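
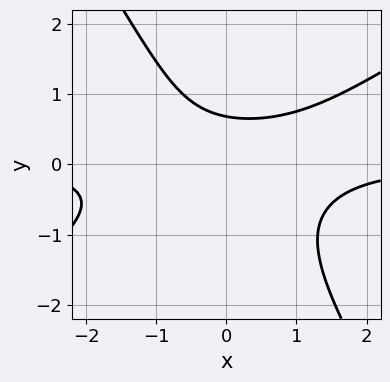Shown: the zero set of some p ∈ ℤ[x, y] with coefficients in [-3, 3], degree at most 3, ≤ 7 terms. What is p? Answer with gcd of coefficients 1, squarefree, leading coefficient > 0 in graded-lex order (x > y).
(a) The degree is 3 — the shape is more complex than any degree-2 curve.
(b) Checking where it meets the axes: no x-intercept at any integer in the box.
(c) Together with the visible shape, these determine p as stated.

x^2*y - x*y^2 - y^3 - y + 1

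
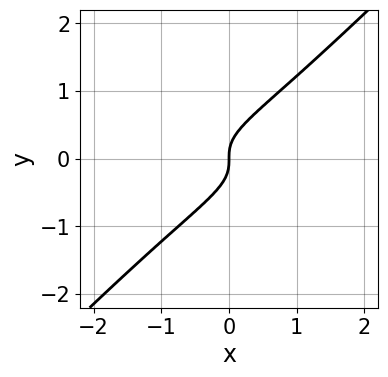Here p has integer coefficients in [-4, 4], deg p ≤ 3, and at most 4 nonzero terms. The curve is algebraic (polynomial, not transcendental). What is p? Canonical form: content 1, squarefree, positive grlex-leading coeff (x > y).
First, degree: a generic line meets the curve in up to 3 points, so deg p = 3.
Next, checking where it meets the axes: one x-axis crossing is at x = 0; one y-axis crossing is at y = 0.
Finally, together with the visible shape, these determine p as stated.

3*x*y^2 - 3*y^3 + x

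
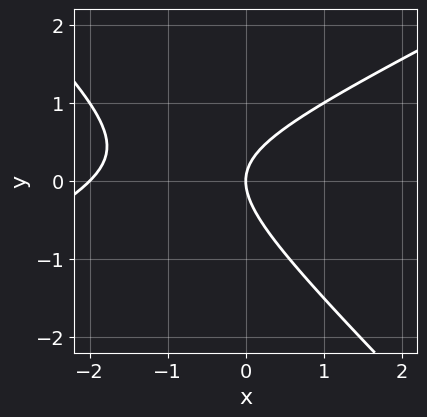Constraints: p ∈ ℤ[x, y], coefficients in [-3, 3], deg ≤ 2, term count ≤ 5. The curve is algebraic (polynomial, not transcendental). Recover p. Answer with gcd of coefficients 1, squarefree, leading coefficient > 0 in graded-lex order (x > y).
x^2 - x*y - 2*y^2 + 2*x

First, the degree is 2 — the shape is more complex than any degree-1 curve.
Next, against the integer gridlines: among the integer gridlines, it crosses the x-axis at x ∈ {-2, 0}; one y-axis crossing is at y = 0.
Finally, fitting integer coefficients to these (and the overall shape) gives p.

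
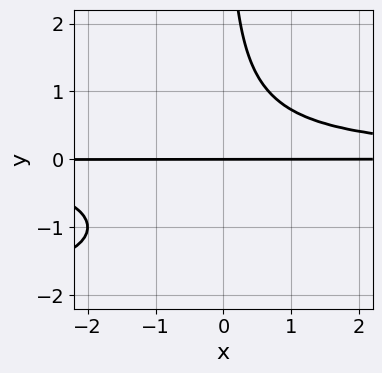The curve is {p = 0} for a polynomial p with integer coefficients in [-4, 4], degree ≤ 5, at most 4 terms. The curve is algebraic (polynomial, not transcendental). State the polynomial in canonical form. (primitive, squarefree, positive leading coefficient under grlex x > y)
x*y^3 + 2*x*y^2 - 2*y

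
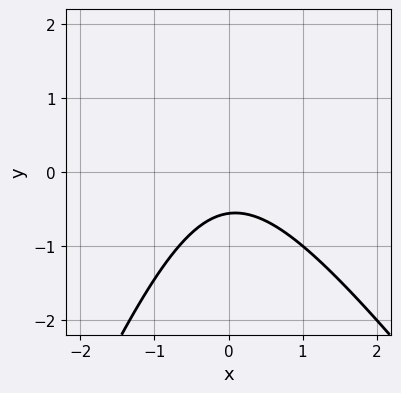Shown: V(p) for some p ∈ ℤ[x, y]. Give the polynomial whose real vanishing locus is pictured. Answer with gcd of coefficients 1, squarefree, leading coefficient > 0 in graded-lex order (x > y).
3*x^2 + x*y - y^2 + 3*y + 2

(a) The degree is 2 — a generic line meets the curve in up to 2 points.
(b) Observable constraints: no x-intercept at any integer in the box.
(c) Assembling these constraints gives the stated polynomial.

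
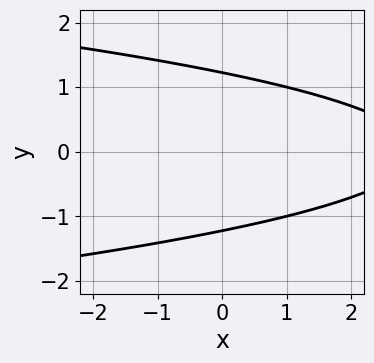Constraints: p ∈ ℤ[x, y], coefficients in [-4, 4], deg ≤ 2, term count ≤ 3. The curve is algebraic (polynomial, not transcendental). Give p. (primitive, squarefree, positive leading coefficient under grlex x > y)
First, the degree is 2 — no degree-1 curve has this shape.
Next, symmetries: it's symmetric under y → −y, forcing even powers of y.
Next, from the visible intercepts: no x-intercept at any integer in the box.
Finally, fitting integer coefficients to these (and the overall shape) gives p.

2*y^2 + x - 3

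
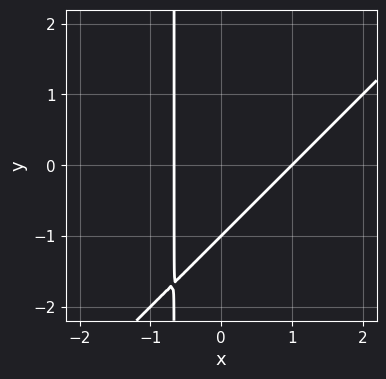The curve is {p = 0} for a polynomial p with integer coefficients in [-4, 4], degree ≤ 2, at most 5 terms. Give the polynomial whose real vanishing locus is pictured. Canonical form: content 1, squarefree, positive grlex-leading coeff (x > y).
3*x^2 - 3*x*y - x - 2*y - 2

First, deg p = 2. The shape is more complex than any degree-1 curve.
Then, reading off the gridlines: it crosses the y-axis at the gridline y = -1; it crosses the x-axis at the gridline x = 1.
Finally, assembling these constraints gives the stated polynomial.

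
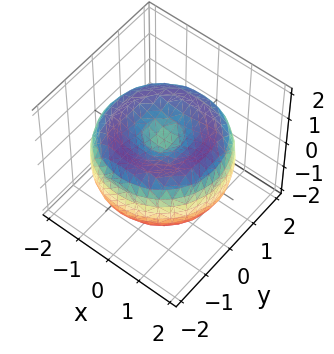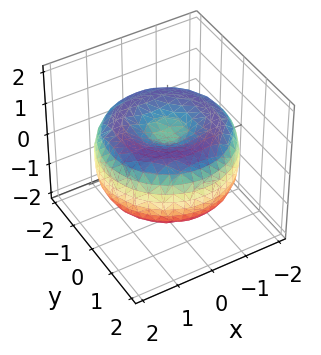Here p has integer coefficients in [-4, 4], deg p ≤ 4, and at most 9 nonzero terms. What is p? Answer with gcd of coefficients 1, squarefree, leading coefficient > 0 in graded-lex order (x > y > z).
First, deg p = 4. The shape is more complex than any degree-3 surface.
Next, by symmetry, the surface is invariant under rotation about z: p = q(x² + y², z).
Next, from the axis intercepts and sections: a circular section at z = -1 has radius exactly 1.
Finally, the integer polynomial consistent with all of this is the stated p.

x^4 + 2*x^2*y^2 + y^4 - 3*x^2 - 3*y^2 + 3*z^2 - 1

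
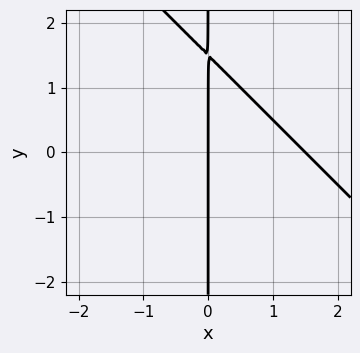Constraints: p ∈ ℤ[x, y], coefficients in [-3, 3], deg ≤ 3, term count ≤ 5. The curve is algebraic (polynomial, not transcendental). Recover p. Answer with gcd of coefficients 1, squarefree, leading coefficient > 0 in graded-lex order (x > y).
(a) deg p = 2.
(b) From the visible intercepts: it meets the x-axis at x = 0 (among the integer gridlines); the visible y-axis segment lies entirely on the curve.
(c) The integer polynomial consistent with all of this is the stated p.

2*x^2 + 2*x*y - 3*x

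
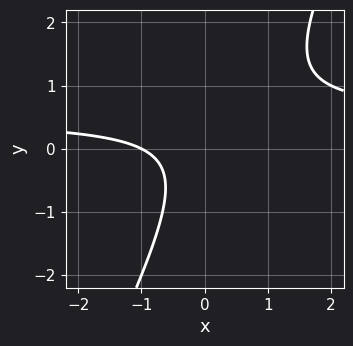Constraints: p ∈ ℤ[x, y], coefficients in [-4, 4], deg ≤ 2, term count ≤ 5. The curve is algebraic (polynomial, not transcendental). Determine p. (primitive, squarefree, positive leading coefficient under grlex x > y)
2*x*y - y^2 - x - 1

1. Degree: a generic line meets the curve in up to 2 points, so deg p = 2.
2. Against the integer gridlines: it meets the x-axis at x = -1 (among the integer gridlines); the curve avoids every integer y-axis point in the box.
3. These observations pin down the coefficients.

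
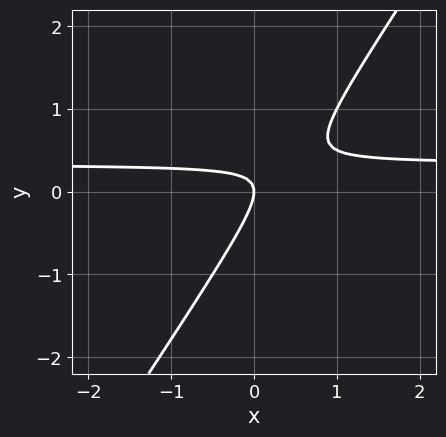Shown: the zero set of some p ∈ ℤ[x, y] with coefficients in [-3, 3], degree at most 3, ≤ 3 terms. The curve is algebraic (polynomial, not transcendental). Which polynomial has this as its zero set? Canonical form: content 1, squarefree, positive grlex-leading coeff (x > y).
1. Degree: no degree-1 curve has this shape, so deg p = 2.
2. Against the integer gridlines: it meets the x-axis at x = 0 (among the integer gridlines); one y-axis crossing is at y = 0.
3. Solving for integer coefficients yields p as stated.

3*x*y - 2*y^2 - x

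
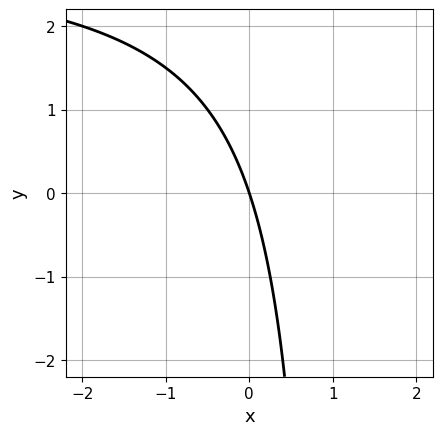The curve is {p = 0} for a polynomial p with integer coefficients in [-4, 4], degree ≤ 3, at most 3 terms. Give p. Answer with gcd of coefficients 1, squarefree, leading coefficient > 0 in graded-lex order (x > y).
x*y - 3*x - y

1. Degree: a generic line meets the curve in up to 2 points, so deg p = 2.
2. Observable constraints: one x-axis crossing is at x = 0; one y-axis crossing is at y = 0.
3. Putting this together gives p.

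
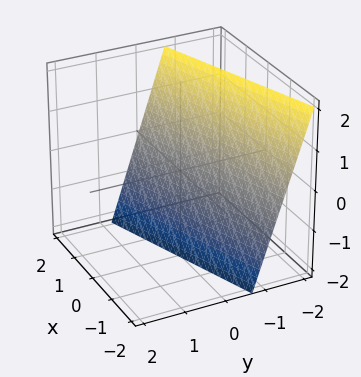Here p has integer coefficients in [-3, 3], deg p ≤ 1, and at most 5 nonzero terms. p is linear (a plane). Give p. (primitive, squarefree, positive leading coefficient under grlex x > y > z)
x - 3*y - z - 2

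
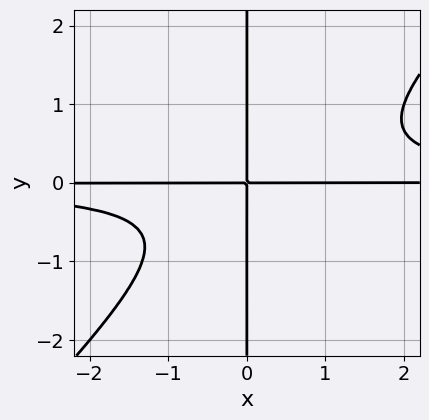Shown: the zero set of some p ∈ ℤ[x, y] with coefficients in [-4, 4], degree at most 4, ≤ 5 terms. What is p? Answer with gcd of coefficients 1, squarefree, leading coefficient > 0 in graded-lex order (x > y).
3*x^2*y^2 - 3*x*y^3 - x*y^2 - 2*x*y

(a) The degree is 4 — the shape is more complex than any degree-3 curve.
(b) Checking where it meets the axes: every point of the y-axis in the box is on the curve; the visible x-axis segment lies entirely on the curve.
(c) Assembling these constraints gives the stated polynomial.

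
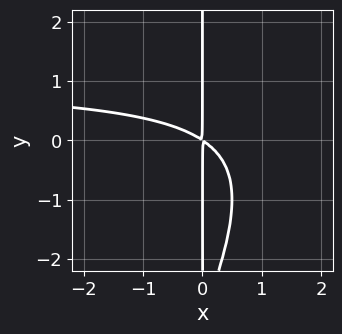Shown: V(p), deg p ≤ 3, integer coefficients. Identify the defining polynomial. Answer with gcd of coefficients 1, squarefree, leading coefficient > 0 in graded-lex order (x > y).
2*x^2*y - x*y^2 - 2*x^2 - 3*x*y

Degree: no degree-2 curve has this shape, so deg p = 3.
Checking where it meets the axes: every point of the y-axis in the box is on the curve.
The integer polynomial consistent with all of this is the stated p.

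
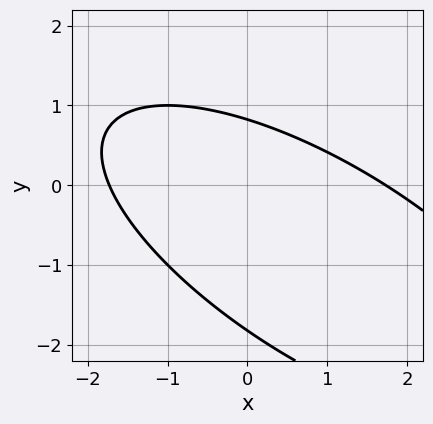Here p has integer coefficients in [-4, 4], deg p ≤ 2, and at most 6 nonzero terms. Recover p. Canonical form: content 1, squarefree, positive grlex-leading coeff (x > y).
x^2 + 2*x*y + 2*y^2 + 2*y - 3

First, the degree is 2 — a generic line meets the curve in up to 2 points.
Finally, solving for integer coefficients yields p as stated.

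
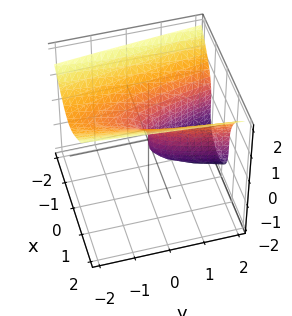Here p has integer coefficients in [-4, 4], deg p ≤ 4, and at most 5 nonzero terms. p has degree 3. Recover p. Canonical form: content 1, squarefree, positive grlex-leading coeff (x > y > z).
z^3 - 3*x^2 + y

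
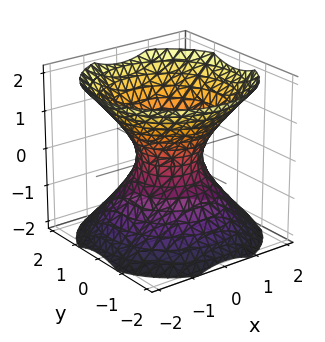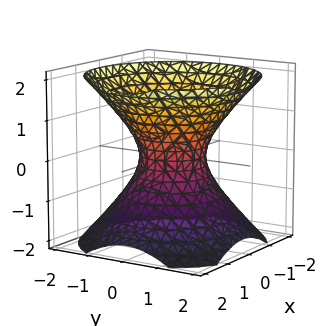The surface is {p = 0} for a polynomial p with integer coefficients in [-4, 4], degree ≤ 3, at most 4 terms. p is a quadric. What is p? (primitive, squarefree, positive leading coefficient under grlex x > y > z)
1. The degree is 2 — one connected sheet with a waist; a quadric.
2. Symmetries: mirror symmetry z ↦ −z ⇒ only even powers of z; every cross-section ⟂ z is a circle, so x, y appear only via x² + y².
3. From the axis intercepts and sections: no z-intercept at any integer in the box; a circular section at z = 0 has radius between 0 and 1.
4. Assembling these constraints gives the stated polynomial.

3*x^2 + 3*y^2 - 3*z^2 - 2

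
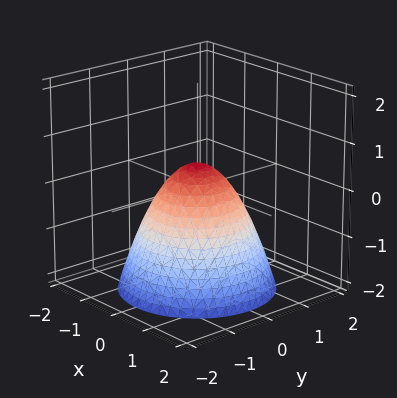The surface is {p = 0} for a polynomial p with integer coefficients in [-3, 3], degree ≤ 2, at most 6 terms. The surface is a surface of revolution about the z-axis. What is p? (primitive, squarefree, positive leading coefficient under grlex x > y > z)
First, deg p = 2. A generic line meets the surface in up to 2 points.
Next, symmetries: rotational symmetry about the z-axis ⇒ p depends on x, y only through x² + y².
Next, observable constraints: a circular section at z = 0 has radius between 0 and 1.
Finally, matching integer coefficients to the picture gives p.

2*x^2 + 2*y^2 + 2*z - 1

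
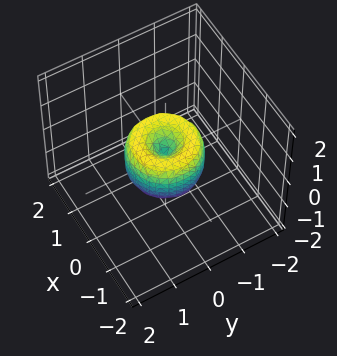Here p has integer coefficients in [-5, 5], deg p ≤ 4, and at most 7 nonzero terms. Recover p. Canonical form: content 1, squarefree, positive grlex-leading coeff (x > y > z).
2*x^4 + 4*x^2*y^2 + 2*y^4 - 2*x^2 - 2*y^2 + z^2

1. Degree: no degree-3 surface has this shape, so deg p = 4.
2. Symmetry: the surface is invariant under rotation about z: p = q(x² + y², z).
3. From the visible intercepts: the x-axis gridline crossings are at x ∈ {-1, 0, 1}; among the integer gridlines, it crosses the y-axis at y ∈ {-1, 0, 1}; a circular section at z = 0 has radius exactly 1.
4. The integer polynomial consistent with all of this is the stated p.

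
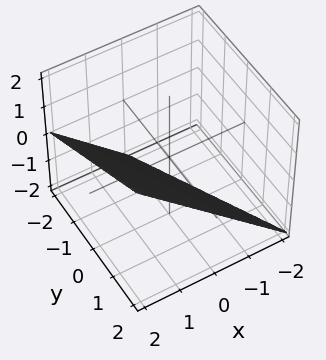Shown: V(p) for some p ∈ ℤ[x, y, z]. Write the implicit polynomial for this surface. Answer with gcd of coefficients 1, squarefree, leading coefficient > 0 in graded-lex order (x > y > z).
2*x + y - 2*z - 2

First, deg p = 1. Every cross-section is a straight line — this is a plane.
Next, observable constraints: it crosses the x-axis at the gridline x = 1; one y-axis crossing is at y = 2; it crosses the z-axis at the gridline z = -1.
Finally, putting this together gives p.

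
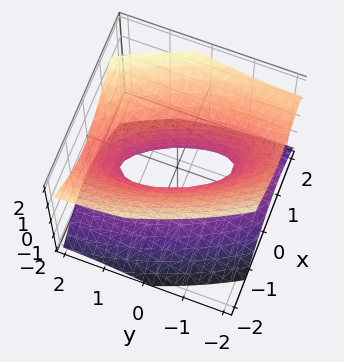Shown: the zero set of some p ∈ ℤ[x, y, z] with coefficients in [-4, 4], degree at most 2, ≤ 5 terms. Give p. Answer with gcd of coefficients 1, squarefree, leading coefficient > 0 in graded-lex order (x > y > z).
3*x^2 + 2*x*y + y^2 - 3*z^2 - 1

First, deg p = 2.
Next, reading off the gridlines: among the integer gridlines, it crosses the y-axis at y ∈ {-1, 1}; it misses every integer gridline on the z-axis.
Finally, together with the visible shape, these determine p as stated.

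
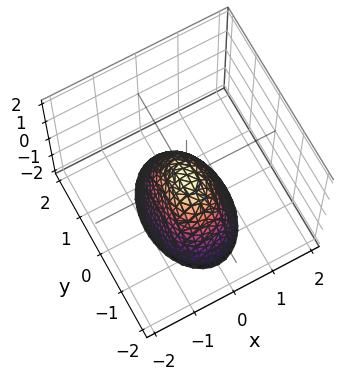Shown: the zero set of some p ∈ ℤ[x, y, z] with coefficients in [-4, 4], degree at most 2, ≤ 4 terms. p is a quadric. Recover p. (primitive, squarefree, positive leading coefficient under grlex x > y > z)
(a) Degree: a single bowl opening along one axis; a quadric, so deg p = 2.
(b) Symmetries: mirror symmetry y ↦ −y ⇒ only even powers of y; it's symmetric under x → −x, forcing even powers of x.
(c) Reading off the gridlines: it crosses the x-axis at the gridline x = 0; it meets the z-axis at z = 0 (among the integer gridlines); it crosses the y-axis at the gridline y = 0.
(d) Fitting integer coefficients to these (and the overall shape) gives p.

2*x^2 + y^2 + z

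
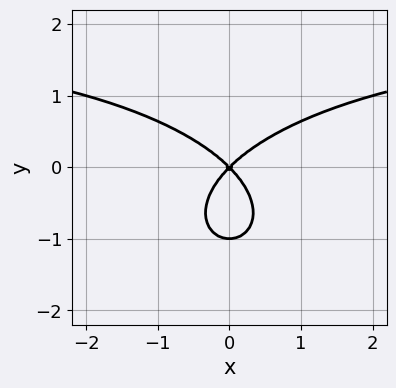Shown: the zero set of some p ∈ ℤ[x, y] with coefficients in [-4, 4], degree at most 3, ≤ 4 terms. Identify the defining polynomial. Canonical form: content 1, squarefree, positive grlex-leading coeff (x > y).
x^2*y + 2*y^3 - 2*x^2 + 2*y^2

Degree: no degree-2 curve has this shape, so deg p = 3.
Symmetries: it's symmetric under x → −x, forcing even powers of x.
Reading off the gridlines: the y-axis gridline crossings are at y ∈ {-1, 0}; it crosses the x-axis at the gridline x = 0.
Putting this together gives p.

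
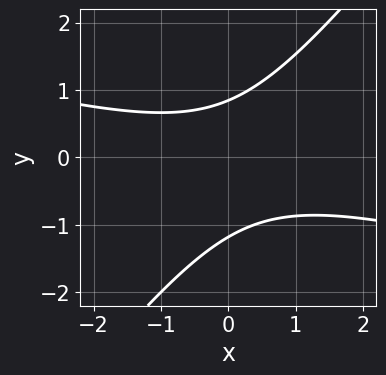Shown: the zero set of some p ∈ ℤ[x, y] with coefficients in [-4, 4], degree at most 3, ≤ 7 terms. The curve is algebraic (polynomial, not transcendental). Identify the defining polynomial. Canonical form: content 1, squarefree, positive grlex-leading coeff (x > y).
x^2 + 3*x*y - 3*y^2 - y + 3

First, the degree is 2 — the shape is more complex than any degree-1 curve.
Then, from the visible intercepts: no x-intercept at any integer in the box.
Finally, the integer polynomial consistent with all of this is the stated p.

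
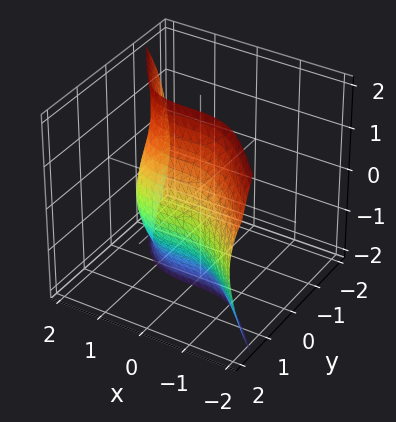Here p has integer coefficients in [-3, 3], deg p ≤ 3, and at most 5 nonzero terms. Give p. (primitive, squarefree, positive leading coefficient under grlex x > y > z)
2*x^3 + 2*y^3 + 2*y*z^2 - 3

Degree: the shape is more complex than any degree-2 surface, so deg p = 3.
Against the integer gridlines: no z-intercept at any integer in the box.
Putting this together gives p.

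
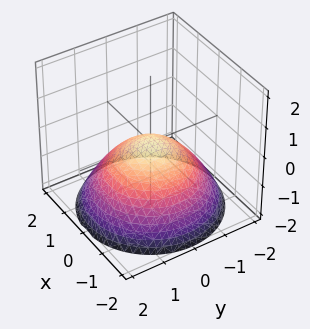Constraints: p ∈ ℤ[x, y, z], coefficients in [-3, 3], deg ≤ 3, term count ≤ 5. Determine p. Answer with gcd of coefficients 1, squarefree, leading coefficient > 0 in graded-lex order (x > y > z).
1. The degree is 2 — a single bowl opening along one axis; a quadric.
2. Symmetries: the surface is invariant under rotation about z: p = q(x² + y², z).
3. Against the integer gridlines: a circular section at z = -1 has radius between 1 and 2; it crosses the x-axis at the gridline x = 0; it crosses the y-axis at the gridline y = 0; it meets the z-axis at z = 0 (among the integer gridlines).
4. Solving for integer coefficients yields p as stated.

x^2 + y^2 + 2*z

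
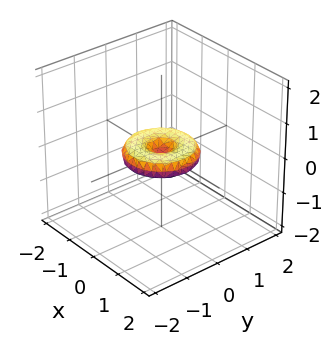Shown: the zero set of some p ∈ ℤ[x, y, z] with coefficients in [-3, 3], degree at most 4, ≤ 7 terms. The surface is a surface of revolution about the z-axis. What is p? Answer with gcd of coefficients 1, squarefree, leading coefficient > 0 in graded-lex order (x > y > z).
First, degree: a generic line meets the surface in up to 4 points, so deg p = 4.
Then, by symmetry, every cross-section ⟂ z is a circle, so x, y appear only via x² + y².
Then, checking where it meets the axes: among the integer gridlines, it crosses the y-axis at y ∈ {-1, 0, 1}; among the integer gridlines, it crosses the x-axis at x ∈ {-1, 0, 1}.
Finally, the integer polynomial consistent with all of this is the stated p.

x^4 + 2*x^2*y^2 + y^4 - x^2 - y^2 + 3*z^2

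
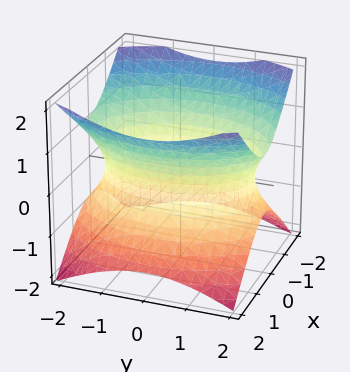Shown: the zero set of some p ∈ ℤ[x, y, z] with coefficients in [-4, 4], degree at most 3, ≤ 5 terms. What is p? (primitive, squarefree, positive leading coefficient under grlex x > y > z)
Degree: an hourglass — one-sheet hyperboloid; a quadric, so deg p = 2.
Symmetries: mirror symmetry z ↦ −z ⇒ only even powers of z; mirror symmetry y ↦ −y ⇒ only even powers of y; it's symmetric under x → −x, forcing even powers of x.
Against the integer gridlines: no z-intercept at any integer in the box.
Fitting integer coefficients to these (and the overall shape) gives p.

2*x^2 + y^2 - 2*z^2 - 3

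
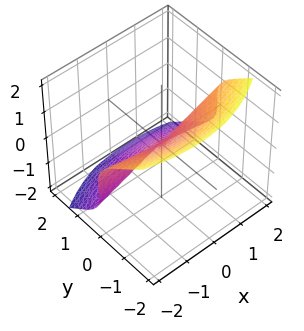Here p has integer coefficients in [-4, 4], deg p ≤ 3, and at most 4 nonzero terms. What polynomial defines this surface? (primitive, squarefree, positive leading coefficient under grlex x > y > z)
First, degree: a generic line meets the surface in up to 3 points, so deg p = 3.
Next, against the integer gridlines: it crosses the y-axis at the gridline y = 0; every point of the x-axis in the box is on the surface; one z-axis crossing is at z = 0.
Finally, these observations pin down the coefficients.

2*x^2*y - x*z^2 + 3*y^3 + 3*z^3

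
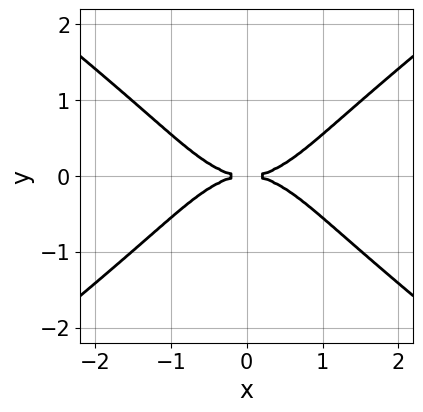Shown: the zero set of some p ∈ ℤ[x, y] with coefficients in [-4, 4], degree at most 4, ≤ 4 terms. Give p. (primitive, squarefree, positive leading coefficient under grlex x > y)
First, degree: a generic line meets the curve in up to 4 points, so deg p = 4.
Next, symmetries: mirror symmetry x ↦ −x ⇒ only even powers of x; the y ↦ −y reflection is a symmetry, so y appears only in even powers.
Then, checking where it meets the axes: it crosses the x-axis at the gridline x = 0; it meets the y-axis at y = 0 (among the integer gridlines).
Finally, the integer polynomial consistent with all of this is the stated p.

x^4 - x^2*y^2 - y^4 - 2*y^2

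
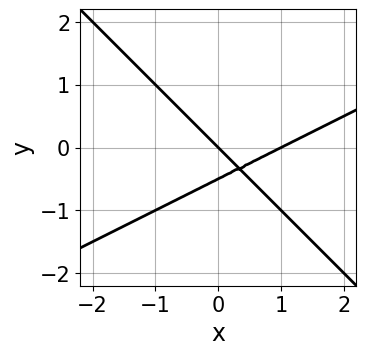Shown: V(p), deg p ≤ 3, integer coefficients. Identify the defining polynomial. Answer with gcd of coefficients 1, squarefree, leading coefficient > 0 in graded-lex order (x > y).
x^2 - x*y - 2*y^2 - x - y

First, degree: the shape is more complex than any degree-1 curve, so deg p = 2.
Next, reading off the gridlines: it meets the y-axis at y = 0 (among the integer gridlines); among the integer gridlines, it crosses the x-axis at x ∈ {0, 1}.
Finally, together with the visible shape, these determine p as stated.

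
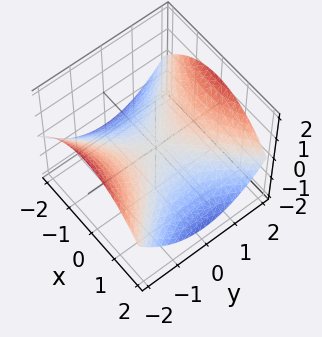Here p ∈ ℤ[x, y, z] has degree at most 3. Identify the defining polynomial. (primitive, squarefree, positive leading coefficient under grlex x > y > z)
The degree is 2 — a hyperbolic paraboloid; a quadric.
Symmetries: mirror symmetry y ↦ −y ⇒ only even powers of y; it's symmetric under x → −x, forcing even powers of x.
Against the integer gridlines: it meets the y-axis at y = 0 (among the integer gridlines); one x-axis crossing is at x = 0; it crosses the z-axis at the gridline z = 0.
Matching integer coefficients to the picture gives p.

x^2 - y^2 + 3*z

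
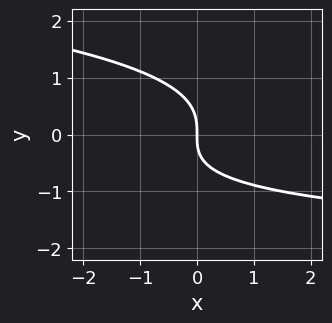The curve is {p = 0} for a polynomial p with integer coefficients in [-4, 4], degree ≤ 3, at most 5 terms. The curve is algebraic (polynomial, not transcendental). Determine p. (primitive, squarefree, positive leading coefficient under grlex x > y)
3*y^3 + x*y + 3*x

First, deg p = 3. No degree-2 curve has this shape.
Next, observable constraints: it crosses the y-axis at the gridline y = 0; one x-axis crossing is at x = 0.
Finally, assembling these constraints gives the stated polynomial.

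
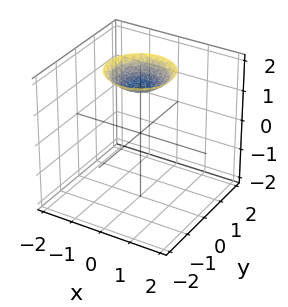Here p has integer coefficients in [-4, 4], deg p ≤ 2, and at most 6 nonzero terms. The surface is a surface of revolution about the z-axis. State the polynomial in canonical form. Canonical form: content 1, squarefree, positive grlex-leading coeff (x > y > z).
First, deg p = 2. A generic line meets the surface in up to 2 points.
Then, symmetries: the surface is invariant under rotation about z: p = q(x² + y², z).
Next, from the axis intercepts and sections: a circular section at z = 2 has radius exactly 1; it misses every integer gridline on the y-axis; the surface avoids every integer x-axis point in the box.
Finally, fitting integer coefficients to these (and the overall shape) gives p.

x^2 + y^2 - 2*z + 3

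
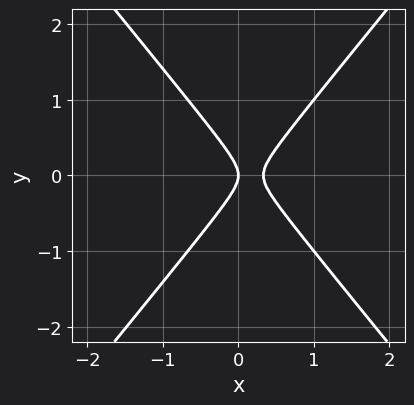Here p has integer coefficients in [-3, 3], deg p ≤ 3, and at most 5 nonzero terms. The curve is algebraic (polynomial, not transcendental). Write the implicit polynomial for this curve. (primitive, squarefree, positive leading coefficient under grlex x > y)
3*x^2 - 2*y^2 - x

deg p = 2. No degree-1 curve has this shape.
Symmetries: it's symmetric under y → −y, forcing even powers of y.
Reading off the gridlines: it crosses the y-axis at the gridline y = 0; it crosses the x-axis at the gridline x = 0.
Together with the visible shape, these determine p as stated.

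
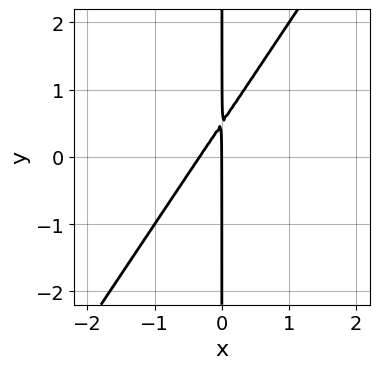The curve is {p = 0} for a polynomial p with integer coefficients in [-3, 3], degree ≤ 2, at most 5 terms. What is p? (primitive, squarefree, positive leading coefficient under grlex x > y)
3*x^2 - 2*x*y + x

deg p = 2. No degree-1 curve has this shape.
Observable constraints: it crosses the x-axis at the gridline x = 0; every point of the y-axis in the box is on the curve.
The integer polynomial consistent with all of this is the stated p.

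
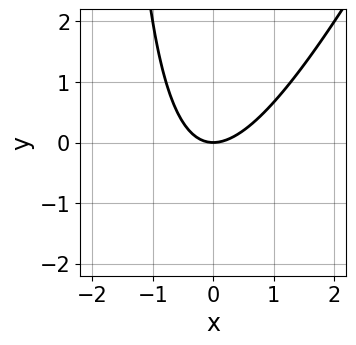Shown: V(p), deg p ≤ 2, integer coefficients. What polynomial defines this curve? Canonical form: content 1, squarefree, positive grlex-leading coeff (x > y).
1. Degree: the shape is more complex than any degree-1 curve, so deg p = 2.
2. From the axis intercepts and sections: one x-axis crossing is at x = 0; it meets the y-axis at y = 0 (among the integer gridlines).
3. These observations pin down the coefficients.

2*x^2 - x*y - 2*y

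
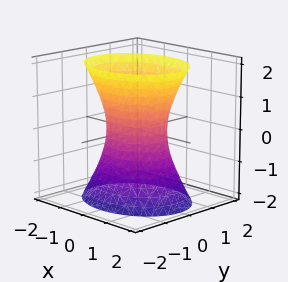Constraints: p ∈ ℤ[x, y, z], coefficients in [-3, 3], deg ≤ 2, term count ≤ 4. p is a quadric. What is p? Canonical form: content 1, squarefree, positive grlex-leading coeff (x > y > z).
The degree is 2 — one connected sheet with a waist; a quadric.
Symmetries: the z ↦ −z reflection is a symmetry, so z appears only in even powers; the y ↦ −y reflection is a symmetry, so y appears only in even powers; mirror symmetry x ↦ −x ⇒ only even powers of x.
From the axis intercepts and sections: among the integer gridlines, it crosses the x-axis at x ∈ {-1, 1}; no z-intercept at any integer in the box.
Fitting integer coefficients to these (and the overall shape) gives p.

2*x^2 + 3*y^2 - z^2 - 2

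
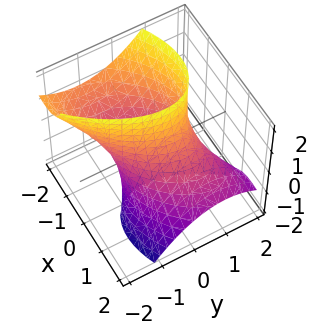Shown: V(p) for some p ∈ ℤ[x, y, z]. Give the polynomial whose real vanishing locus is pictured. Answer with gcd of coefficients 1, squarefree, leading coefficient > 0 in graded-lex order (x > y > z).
The degree is 2 — the shape is more complex than any degree-1 surface.
From the visible intercepts: no z-intercept at any integer in the box; the x-axis gridline crossings are at x ∈ {-1, 1}; the y-axis gridline crossings are at y ∈ {-1, 1}.
Putting this together gives p.

2*x^2 - 2*x*y + 3*x*z + 2*y^2 - 2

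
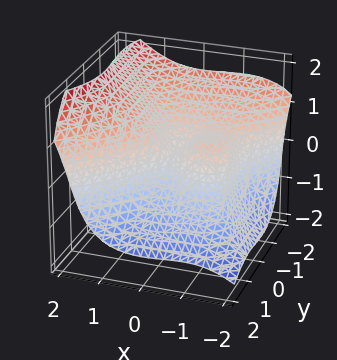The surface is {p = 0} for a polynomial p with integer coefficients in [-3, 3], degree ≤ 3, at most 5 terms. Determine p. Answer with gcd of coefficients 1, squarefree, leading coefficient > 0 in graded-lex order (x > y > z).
(a) deg p = 3. The shape is more complex than any degree-2 surface.
(b) From the visible intercepts: it crosses the z-axis at the gridline z = 0; it crosses the x-axis at the gridline x = 0; it meets the y-axis at y = 0 (among the integer gridlines).
(c) Fitting integer coefficients to these (and the overall shape) gives p.

2*x^3 - 2*y^3 - 2*y^2*z - 2*z^3 + 3*x^2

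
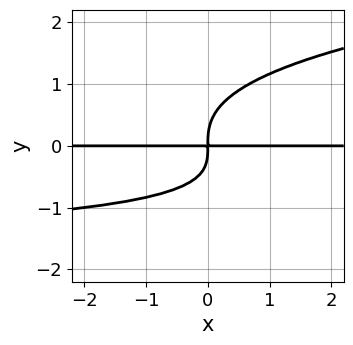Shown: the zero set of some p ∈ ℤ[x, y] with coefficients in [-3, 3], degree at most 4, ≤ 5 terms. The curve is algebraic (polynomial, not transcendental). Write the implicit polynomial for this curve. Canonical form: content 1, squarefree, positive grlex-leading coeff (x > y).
1. deg p = 4. No degree-3 curve has this shape.
2. From the visible intercepts: the visible x-axis segment lies entirely on the curve.
3. Solving for integer coefficients yields p as stated.

2*y^4 - x*y^2 - 2*x*y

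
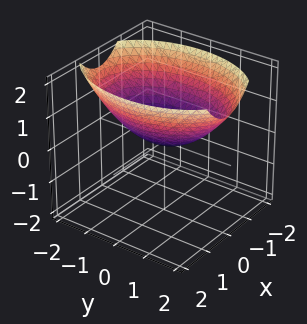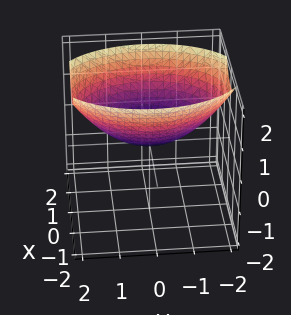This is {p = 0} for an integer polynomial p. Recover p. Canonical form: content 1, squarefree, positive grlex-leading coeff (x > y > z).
(a) deg p = 2. A single bowl opening along one axis; a quadric.
(b) Symmetries: it's symmetric under y → −y, forcing even powers of y; the x ↦ −x reflection is a symmetry, so x appears only in even powers.
(c) From the axis intercepts and sections: one y-axis crossing is at y = 0; it meets the x-axis at x = 0 (among the integer gridlines).
(d) These observations pin down the coefficients.

2*x^2 + y^2 - 3*z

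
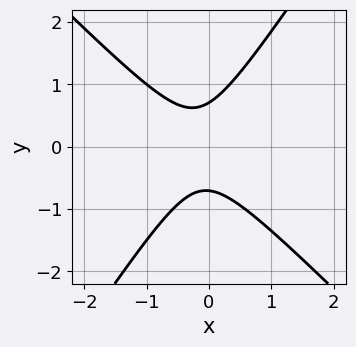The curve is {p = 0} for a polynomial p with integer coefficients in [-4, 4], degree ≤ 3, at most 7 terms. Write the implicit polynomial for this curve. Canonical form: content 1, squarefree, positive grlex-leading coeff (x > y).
3*x^2 + x*y - 2*y^2 + x + 1

1. Degree: the shape is more complex than any degree-1 curve, so deg p = 2.
2. Against the integer gridlines: the curve avoids every integer x-axis point in the box.
3. Matching integer coefficients to the picture gives p.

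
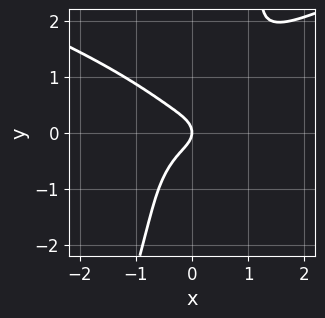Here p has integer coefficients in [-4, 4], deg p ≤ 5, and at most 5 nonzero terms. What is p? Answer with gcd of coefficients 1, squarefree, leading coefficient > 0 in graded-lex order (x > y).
3*x*y^3 - y^4 - 3*x^3 - 2*y^2 - x

1. deg p = 4.
2. Checking where it meets the axes: it meets the y-axis at y = 0 (among the integer gridlines); it crosses the x-axis at the gridline x = 0.
3. Together with the visible shape, these determine p as stated.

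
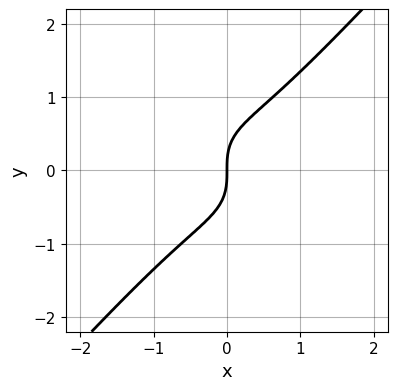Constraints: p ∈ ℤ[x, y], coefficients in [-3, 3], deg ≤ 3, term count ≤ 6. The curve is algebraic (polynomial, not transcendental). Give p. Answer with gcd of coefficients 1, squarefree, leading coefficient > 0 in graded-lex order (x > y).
3*x^3 + x^2*y - 3*y^3 + 3*x

(a) The degree is 3 — a generic line meets the curve in up to 3 points.
(b) Reading off the gridlines: one x-axis crossing is at x = 0; one y-axis crossing is at y = 0.
(c) Matching integer coefficients to the picture gives p.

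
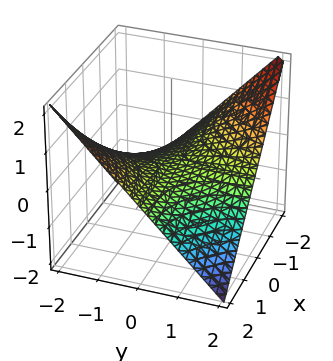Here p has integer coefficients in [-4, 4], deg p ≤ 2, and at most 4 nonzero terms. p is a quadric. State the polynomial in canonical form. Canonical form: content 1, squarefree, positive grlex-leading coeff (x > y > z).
x*y + 2*z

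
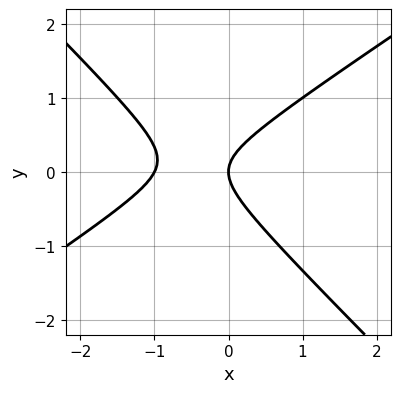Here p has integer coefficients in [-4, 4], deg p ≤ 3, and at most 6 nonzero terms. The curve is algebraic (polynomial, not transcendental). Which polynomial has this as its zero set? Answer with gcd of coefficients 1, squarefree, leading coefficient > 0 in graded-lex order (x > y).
2*x^2 - x*y - 3*y^2 + 2*x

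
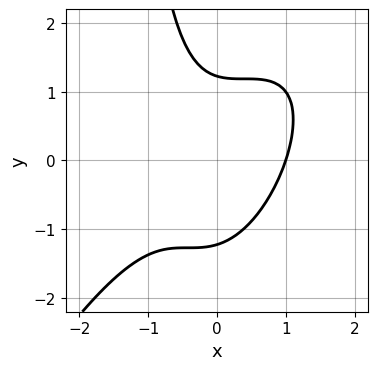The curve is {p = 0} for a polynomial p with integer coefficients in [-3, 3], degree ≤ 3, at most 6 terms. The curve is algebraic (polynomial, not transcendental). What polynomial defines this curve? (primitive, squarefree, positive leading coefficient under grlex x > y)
3*x^3 - 3*x^2*y + x*y^2 + 2*y^2 - 3

(a) The degree is 3 — no degree-2 curve has this shape.
(b) Against the integer gridlines: it meets the x-axis at x = 1 (among the integer gridlines).
(c) Fitting integer coefficients to these (and the overall shape) gives p.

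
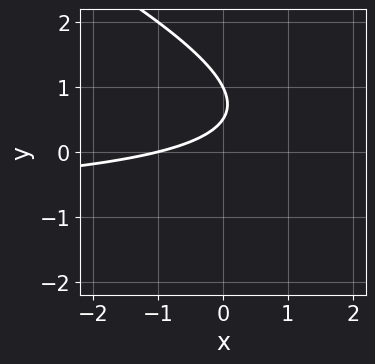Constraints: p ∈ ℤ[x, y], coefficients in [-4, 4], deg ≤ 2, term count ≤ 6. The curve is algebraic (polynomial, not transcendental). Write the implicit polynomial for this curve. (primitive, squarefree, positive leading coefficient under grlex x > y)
Degree: a generic line meets the curve in up to 2 points, so deg p = 2.
From the visible intercepts: it crosses the y-axis at the gridline y = 1; it meets the x-axis at x = -1 (among the integer gridlines).
Matching integer coefficients to the picture gives p.

x*y + 2*y^2 + x - 3*y + 1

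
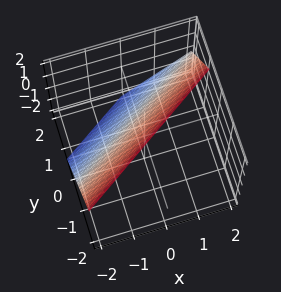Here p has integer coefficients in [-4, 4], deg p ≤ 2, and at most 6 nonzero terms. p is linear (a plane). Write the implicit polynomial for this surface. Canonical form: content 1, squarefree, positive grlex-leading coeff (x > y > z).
(a) deg p = 1. The surface is flat (a plane).
(b) From the visible intercepts: it crosses the x-axis at the gridline x = -1; it meets the z-axis at z = 1 (among the integer gridlines).
(c) The integer polynomial consistent with all of this is the stated p.

2*x - 3*y - 2*z + 2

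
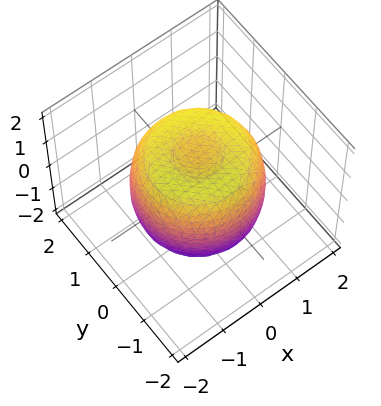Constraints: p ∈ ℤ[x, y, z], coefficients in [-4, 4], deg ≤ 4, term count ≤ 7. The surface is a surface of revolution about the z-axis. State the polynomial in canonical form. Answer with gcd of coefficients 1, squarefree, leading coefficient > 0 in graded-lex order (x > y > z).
2*x^4 + 4*x^2*y^2 + 2*y^4 - 3*x^2 - 3*y^2 + 2*z^2 - 2

First, degree: a generic line meets the surface in up to 4 points, so deg p = 4.
Next, symmetry: the z-axis is an axis of rotation, so x and y enter only as x² + y².
Next, against the integer gridlines: a circular section at z = -1 has radius between 1 and 2; among the integer gridlines, it crosses the z-axis at z ∈ {-1, 1}.
Finally, together with the visible shape, these determine p as stated.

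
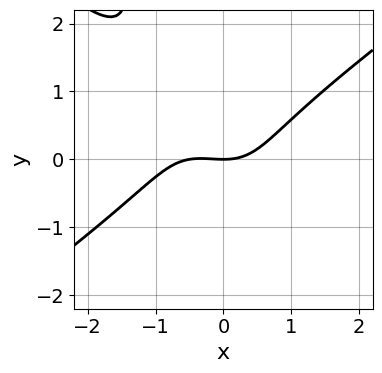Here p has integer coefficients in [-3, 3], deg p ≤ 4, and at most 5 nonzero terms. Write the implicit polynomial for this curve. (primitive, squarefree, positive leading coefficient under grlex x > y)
2*x^3 - 3*x*y^2 - y^3 + x^2 - 3*y

First, degree: a generic line meets the curve in up to 3 points, so deg p = 3.
Then, reading off the gridlines: one x-axis crossing is at x = 0; it crosses the y-axis at the gridline y = 0.
Finally, assembling these constraints gives the stated polynomial.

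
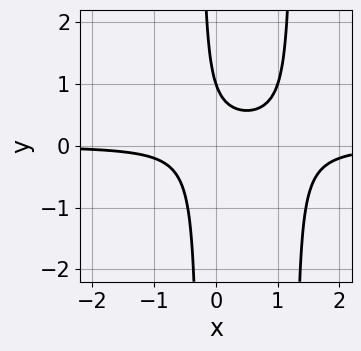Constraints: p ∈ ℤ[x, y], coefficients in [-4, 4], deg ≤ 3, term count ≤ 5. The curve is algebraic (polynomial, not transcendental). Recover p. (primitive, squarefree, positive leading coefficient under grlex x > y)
3*x^2*y - 3*x*y - y + 1

First, the degree is 3 — no degree-2 curve has this shape.
Then, observable constraints: the curve avoids every integer x-axis point in the box; it crosses the y-axis at the gridline y = 1.
Finally, the integer polynomial consistent with all of this is the stated p.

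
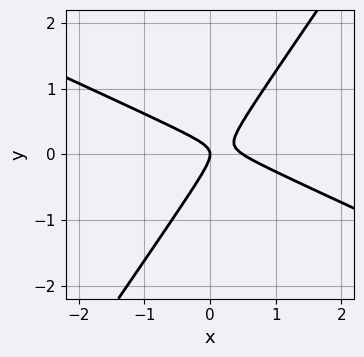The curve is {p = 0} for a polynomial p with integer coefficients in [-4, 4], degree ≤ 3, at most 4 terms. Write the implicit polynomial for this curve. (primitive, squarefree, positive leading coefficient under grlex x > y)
(a) Degree: the shape is more complex than any degree-1 curve, so deg p = 2.
(b) From the visible intercepts: one y-axis crossing is at y = 0; one x-axis crossing is at x = 0.
(c) These observations pin down the coefficients.

2*x^2 + 3*x*y - 3*y^2 - x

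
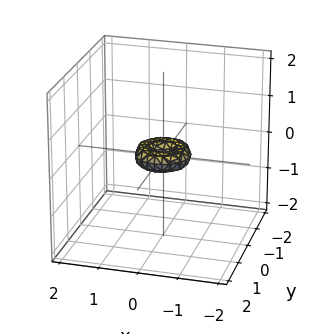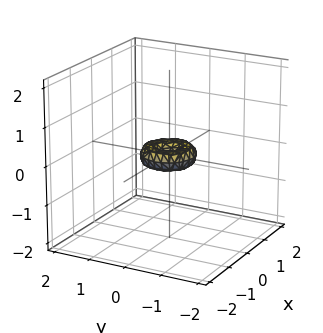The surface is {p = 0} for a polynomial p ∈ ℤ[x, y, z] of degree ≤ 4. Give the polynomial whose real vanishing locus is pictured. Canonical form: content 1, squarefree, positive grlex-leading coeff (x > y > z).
2*x^4 + 4*x^2*y^2 + 2*y^4 - x^2 - y^2 + 2*z^2

1. The degree is 4 — the shape is more complex than any degree-3 surface.
2. Symmetry: the z-axis is an axis of rotation, so x and y enter only as x² + y².
3. Against the integer gridlines: a circular section at z = 0 has radius between 0 and 1; it crosses the y-axis at the gridline y = 0.
4. Together with the visible shape, these determine p as stated.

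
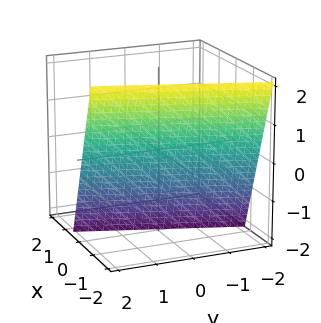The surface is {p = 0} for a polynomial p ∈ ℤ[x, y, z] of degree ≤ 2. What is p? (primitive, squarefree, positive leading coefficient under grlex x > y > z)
First, the degree is 1 — every cross-section is a straight line — this is a plane.
Next, against the integer gridlines: it crosses the z-axis at the gridline z = -2; one y-axis crossing is at y = 2.
Finally, these observations pin down the coefficients.

3*x - y + z + 2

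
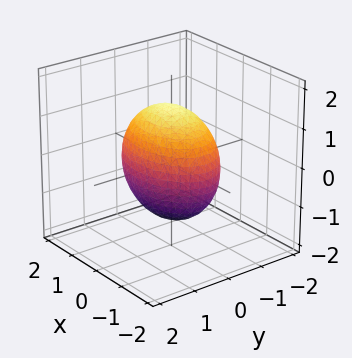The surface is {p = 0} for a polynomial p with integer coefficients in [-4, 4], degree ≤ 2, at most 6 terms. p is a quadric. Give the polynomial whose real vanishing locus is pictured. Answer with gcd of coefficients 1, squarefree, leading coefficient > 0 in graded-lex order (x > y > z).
First, degree: a closed, bounded, convex surface; a quadric, so deg p = 2.
Then, symmetries: the z ↦ −z reflection is a symmetry, so z appears only in even powers; mirror symmetry y ↦ −y ⇒ only even powers of y; mirror symmetry x ↦ −x ⇒ only even powers of x.
Then, reading off the gridlines: among the integer gridlines, it crosses the y-axis at y ∈ {-1, 1}.
Finally, assembling these constraints gives the stated polynomial.

x^2 + 2*y^2 + z^2 - 2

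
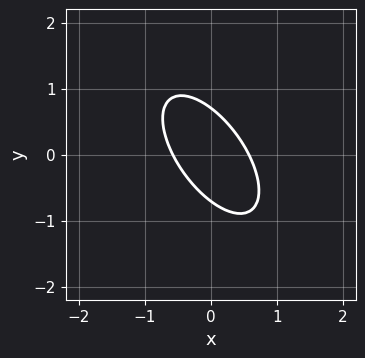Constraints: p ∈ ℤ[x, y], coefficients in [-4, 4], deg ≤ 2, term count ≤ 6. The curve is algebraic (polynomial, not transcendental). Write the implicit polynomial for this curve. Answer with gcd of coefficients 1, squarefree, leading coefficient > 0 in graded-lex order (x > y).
3*x^2 + 3*x*y + 2*y^2 - 1

First, the degree is 2 — the shape is more complex than any degree-1 curve.
Finally, the integer polynomial consistent with all of this is the stated p.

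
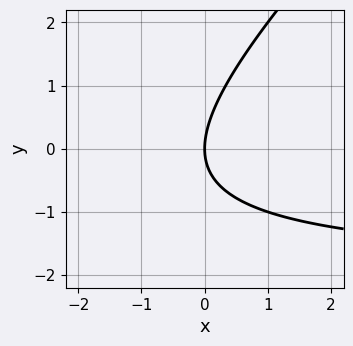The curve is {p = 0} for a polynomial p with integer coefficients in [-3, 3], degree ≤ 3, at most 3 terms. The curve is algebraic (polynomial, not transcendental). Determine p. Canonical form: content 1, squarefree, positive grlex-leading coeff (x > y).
1. The degree is 2 — no degree-1 curve has this shape.
2. Reading off the gridlines: it meets the y-axis at y = 0 (among the integer gridlines); it crosses the x-axis at the gridline x = 0.
3. Solving for integer coefficients yields p as stated.

x*y - y^2 + 2*x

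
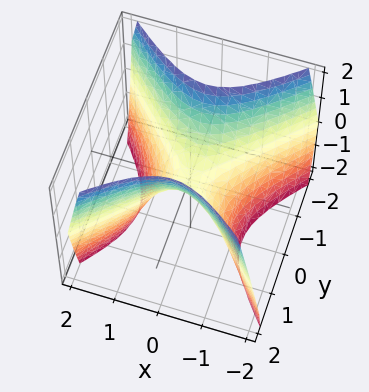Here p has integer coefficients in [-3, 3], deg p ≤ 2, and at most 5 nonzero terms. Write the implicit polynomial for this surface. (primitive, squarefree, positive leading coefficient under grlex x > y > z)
First, deg p = 2.
Next, symmetries: it's symmetric under y → −y, forcing even powers of y; the x ↦ −x reflection is a symmetry, so x appears only in even powers.
Next, from the visible intercepts: it crosses the x-axis at the gridline x = 0; it meets the y-axis at y = 0 (among the integer gridlines); it meets the z-axis at z = 0 (among the integer gridlines).
Finally, together with the visible shape, these determine p as stated.

3*x^2 - 3*y^2 + 2*z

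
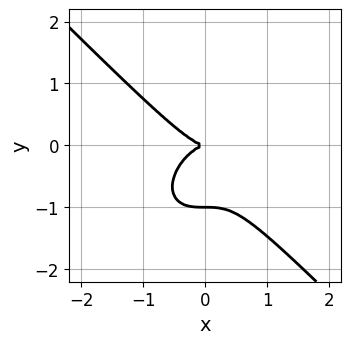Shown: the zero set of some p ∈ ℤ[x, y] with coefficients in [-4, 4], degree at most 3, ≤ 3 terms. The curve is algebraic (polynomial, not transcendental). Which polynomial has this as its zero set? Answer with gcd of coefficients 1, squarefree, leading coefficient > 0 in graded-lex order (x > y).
1. deg p = 3.
2. From the axis intercepts and sections: one x-axis crossing is at x = 0; among the integer gridlines, it crosses the y-axis at y ∈ {-1, 0}.
3. Together with the visible shape, these determine p as stated.

x^3 + y^3 + y^2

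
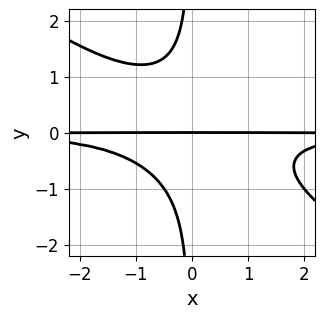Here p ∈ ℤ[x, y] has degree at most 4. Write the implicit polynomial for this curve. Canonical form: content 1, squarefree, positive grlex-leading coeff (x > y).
2*x^2*y^2 + 3*x*y^3 + 2*y

(a) Degree: a generic line meets the curve in up to 4 points, so deg p = 4.
(b) Checking where it meets the axes: the visible x-axis segment lies entirely on the curve; it crosses the y-axis at the gridline y = 0.
(c) Solving for integer coefficients yields p as stated.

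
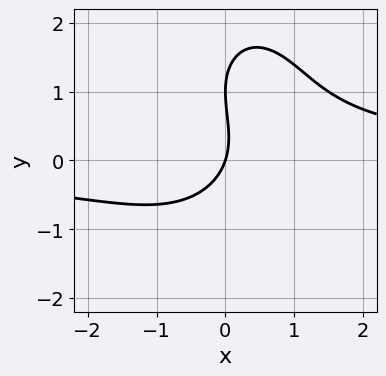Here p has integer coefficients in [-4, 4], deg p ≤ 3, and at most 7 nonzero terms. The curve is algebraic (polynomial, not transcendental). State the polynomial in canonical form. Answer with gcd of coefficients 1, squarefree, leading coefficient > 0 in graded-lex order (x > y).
2*x^2*y + y^3 - 2*y^2 - 3*x + y

First, deg p = 3.
Then, from the visible intercepts: one x-axis crossing is at x = 0; the y-axis gridline crossings are at y ∈ {0, 1}.
Finally, matching integer coefficients to the picture gives p.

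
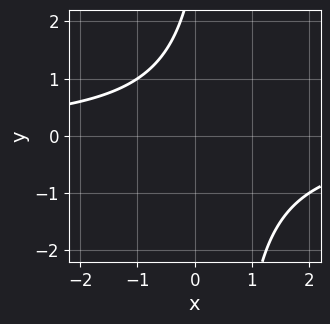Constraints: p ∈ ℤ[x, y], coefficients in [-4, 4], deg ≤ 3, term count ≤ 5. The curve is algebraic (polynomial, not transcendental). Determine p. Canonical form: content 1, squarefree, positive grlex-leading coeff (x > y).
2*x*y - y + 3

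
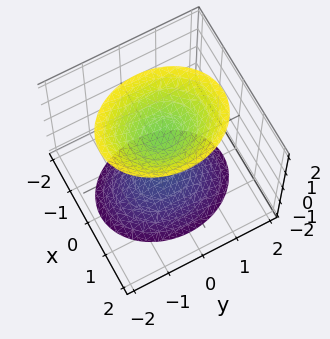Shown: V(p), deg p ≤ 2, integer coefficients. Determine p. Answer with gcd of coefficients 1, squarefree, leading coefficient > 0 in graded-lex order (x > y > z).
1. The picture has 2 separate pieces.
2. Degree: two separate bowl-shaped sheets opening away from each other; a quadric, so deg p = 2.
3. Symmetries: it's symmetric under z → −z, forcing even powers of z; the x ↦ −x reflection is a symmetry, so x appears only in even powers; the y ↦ −y reflection is a symmetry, so y appears only in even powers.
4. Reading off the gridlines: the surface avoids every integer y-axis point in the box; no x-intercept at any integer in the box.
5. Assembling these constraints gives the stated polynomial.

3*x^2 + 2*y^2 - 2*z^2 + 3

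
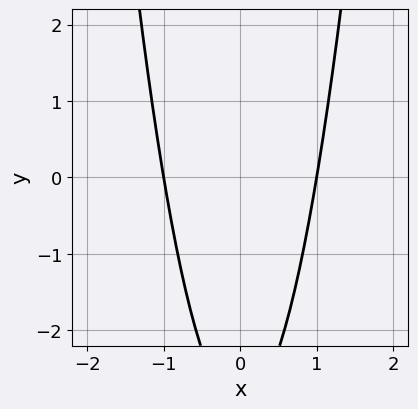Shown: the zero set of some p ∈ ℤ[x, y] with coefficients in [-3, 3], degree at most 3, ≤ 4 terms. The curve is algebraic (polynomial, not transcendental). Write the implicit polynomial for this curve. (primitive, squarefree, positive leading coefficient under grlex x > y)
deg p = 2. The shape is more complex than any degree-1 curve.
Symmetries: the x ↦ −x reflection is a symmetry, so x appears only in even powers.
From the visible intercepts: among the integer gridlines, it crosses the x-axis at x ∈ {-1, 1}; it misses every integer gridline on the y-axis.
The integer polynomial consistent with all of this is the stated p.

3*x^2 - y - 3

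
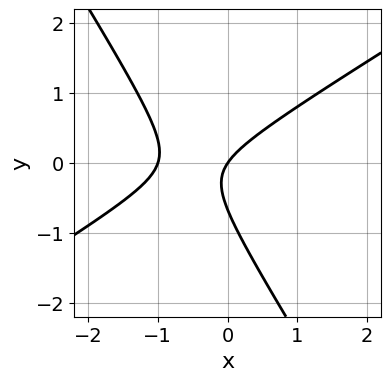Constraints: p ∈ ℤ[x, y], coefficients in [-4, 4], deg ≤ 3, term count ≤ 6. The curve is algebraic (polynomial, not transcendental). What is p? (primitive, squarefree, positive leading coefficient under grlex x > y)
3*x^2 - 3*x*y - 3*y^2 + 3*x - 2*y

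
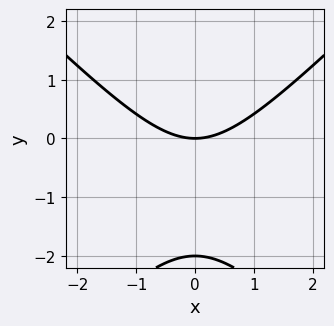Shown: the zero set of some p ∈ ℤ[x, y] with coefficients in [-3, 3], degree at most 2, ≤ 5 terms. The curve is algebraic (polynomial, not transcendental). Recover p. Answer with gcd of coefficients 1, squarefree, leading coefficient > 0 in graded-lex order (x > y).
1. The degree is 2 — no degree-1 curve has this shape.
2. Symmetries: mirror symmetry x ↦ −x ⇒ only even powers of x.
3. Reading off the gridlines: among the integer gridlines, it crosses the y-axis at y ∈ {-2, 0}; it meets the x-axis at x = 0 (among the integer gridlines).
4. Putting this together gives p.

x^2 - y^2 - 2*y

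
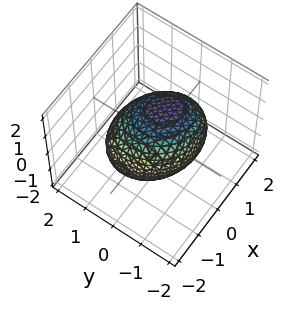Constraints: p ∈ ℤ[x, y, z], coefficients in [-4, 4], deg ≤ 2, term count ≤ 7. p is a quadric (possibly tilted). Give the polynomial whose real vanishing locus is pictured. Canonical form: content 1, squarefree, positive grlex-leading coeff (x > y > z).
First, degree: a generic line meets the surface in up to 2 points, so deg p = 2.
Finally, matching integer coefficients to the picture gives p.

2*x^2 + x*y - x*z + 2*y^2 + 2*z^2 - 3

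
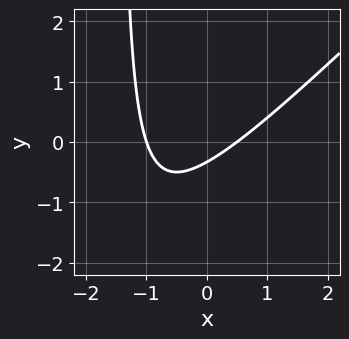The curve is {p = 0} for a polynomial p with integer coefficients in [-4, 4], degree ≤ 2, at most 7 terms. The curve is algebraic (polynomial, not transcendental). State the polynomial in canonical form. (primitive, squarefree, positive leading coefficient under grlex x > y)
1. Degree: no degree-1 curve has this shape, so deg p = 2.
2. From the visible intercepts: it meets the x-axis at x = -1 (among the integer gridlines).
3. These observations pin down the coefficients.

2*x^2 - 2*x*y + x - 3*y - 1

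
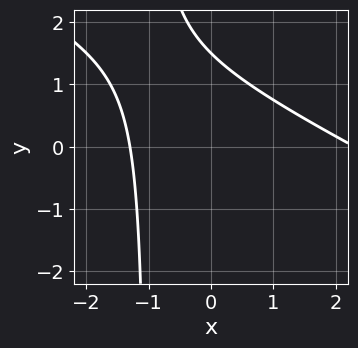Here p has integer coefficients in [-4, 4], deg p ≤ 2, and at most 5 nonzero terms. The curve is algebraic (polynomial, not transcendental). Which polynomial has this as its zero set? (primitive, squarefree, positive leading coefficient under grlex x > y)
x^2 + 2*x*y - x + 2*y - 3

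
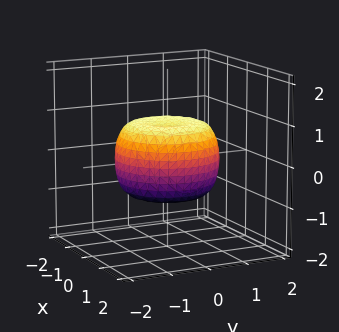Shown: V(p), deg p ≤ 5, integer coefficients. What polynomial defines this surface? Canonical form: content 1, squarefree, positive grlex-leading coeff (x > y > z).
1. Degree: a generic line meets the surface in up to 4 points, so deg p = 4.
2. By symmetry, the surface is invariant under rotation about z: p = q(x² + y², z).
3. From the visible intercepts: a circular section at z = 0 has radius between 1 and 2.
4. Together with the visible shape, these determine p as stated.

2*x^4 + 4*x^2*y^2 + 2*y^4 - 2*x^2 - 2*y^2 + 3*z^2 - 2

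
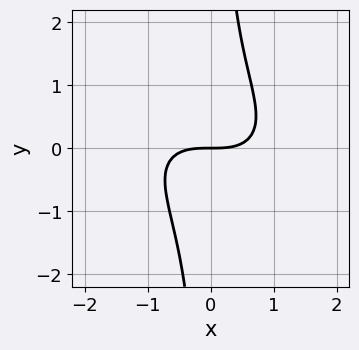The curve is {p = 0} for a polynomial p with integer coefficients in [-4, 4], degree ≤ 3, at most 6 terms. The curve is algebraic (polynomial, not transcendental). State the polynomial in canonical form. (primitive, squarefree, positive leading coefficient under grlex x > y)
x^3 + x^2*y + 2*x*y^2 - 2*y

First, the degree is 3 — the shape is more complex than any degree-2 curve.
Then, checking where it meets the axes: it meets the x-axis at x = 0 (among the integer gridlines); it crosses the y-axis at the gridline y = 0.
Finally, the integer polynomial consistent with all of this is the stated p.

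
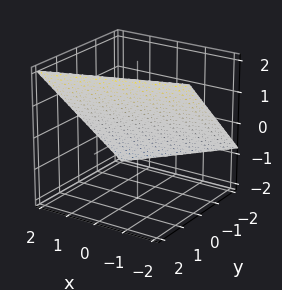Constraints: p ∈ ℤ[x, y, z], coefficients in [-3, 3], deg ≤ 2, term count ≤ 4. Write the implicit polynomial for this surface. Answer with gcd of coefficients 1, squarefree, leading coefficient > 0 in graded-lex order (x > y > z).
x - 3*y + 3*z - 2

The degree is 1 — every cross-section is a straight line — this is a plane.
Against the integer gridlines: it meets the x-axis at x = 2 (among the integer gridlines).
Fitting integer coefficients to these (and the overall shape) gives p.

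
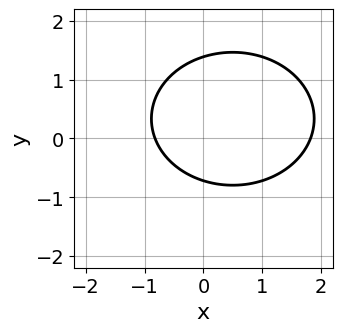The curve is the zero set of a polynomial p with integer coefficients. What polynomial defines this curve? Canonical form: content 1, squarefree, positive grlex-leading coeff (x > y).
2*x^2 + 3*y^2 - 2*x - 2*y - 3

1. deg p = 2. No degree-1 curve has this shape.
2. Putting this together gives p.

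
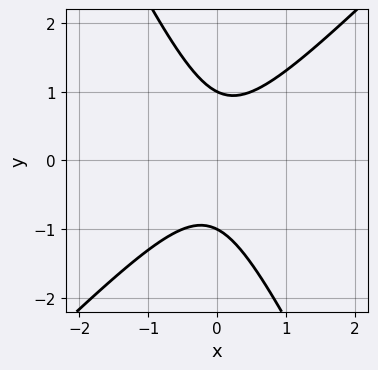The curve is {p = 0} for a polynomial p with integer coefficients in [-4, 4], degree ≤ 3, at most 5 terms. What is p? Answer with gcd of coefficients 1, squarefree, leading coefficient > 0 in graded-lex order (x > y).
1. Degree: a generic line meets the curve in up to 2 points, so deg p = 2.
2. Observable constraints: the y-axis gridline crossings are at y ∈ {-1, 1}; the curve avoids every integer x-axis point in the box.
3. Putting this together gives p.

2*x^2 - x*y - y^2 + 1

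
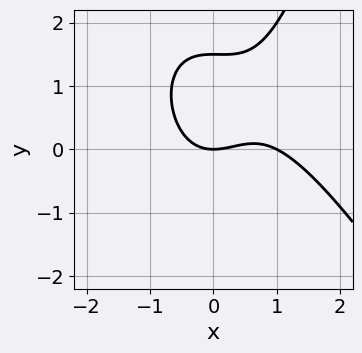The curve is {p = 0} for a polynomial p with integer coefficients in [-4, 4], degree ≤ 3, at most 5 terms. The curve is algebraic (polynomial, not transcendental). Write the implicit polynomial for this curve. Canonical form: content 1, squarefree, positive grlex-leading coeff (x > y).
2*x^3 + x^2*y - 2*x^2 - 2*y^2 + 3*y

Degree: no degree-2 curve has this shape, so deg p = 3.
From the axis intercepts and sections: among the integer gridlines, it crosses the x-axis at x ∈ {0, 1}; it meets the y-axis at y = 0 (among the integer gridlines).
Matching integer coefficients to the picture gives p.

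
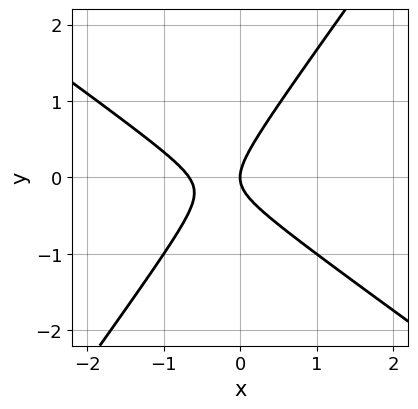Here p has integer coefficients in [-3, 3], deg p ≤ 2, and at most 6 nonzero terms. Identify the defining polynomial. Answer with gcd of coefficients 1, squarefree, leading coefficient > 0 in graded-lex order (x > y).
First, degree: no degree-1 curve has this shape, so deg p = 2.
Next, against the integer gridlines: it crosses the x-axis at the gridline x = 0; it meets the y-axis at y = 0 (among the integer gridlines).
Finally, the integer polynomial consistent with all of this is the stated p.

3*x^2 + 2*x*y - 3*y^2 + 2*x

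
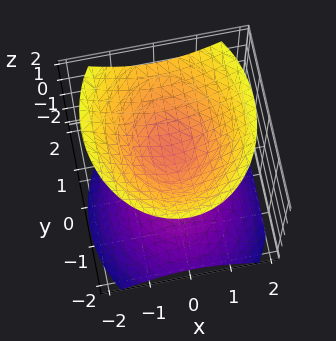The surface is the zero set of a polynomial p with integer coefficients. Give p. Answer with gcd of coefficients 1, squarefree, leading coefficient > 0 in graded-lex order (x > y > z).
3*x^2 + 2*y^2 - y*z - 3*z^2 + 1

First, the picture has 2 separate pieces. Treating them together as one polynomial.
Next, the degree is 2 — the shape is more complex than any degree-1 surface.
Then, against the integer gridlines: the surface avoids every integer x-axis point in the box; the surface avoids every integer y-axis point in the box.
Finally, matching integer coefficients to the picture gives p.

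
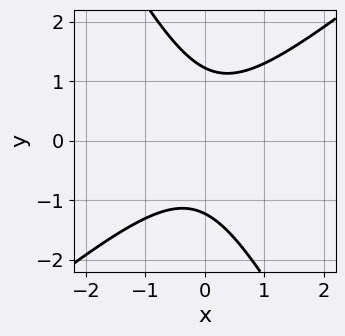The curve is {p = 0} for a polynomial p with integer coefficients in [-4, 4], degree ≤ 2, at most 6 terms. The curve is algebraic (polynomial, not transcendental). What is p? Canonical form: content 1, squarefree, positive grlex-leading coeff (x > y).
3*x^2 - 2*x*y - 2*y^2 + 3

1. The degree is 2 — a generic line meets the curve in up to 2 points.
2. From the axis intercepts and sections: no x-intercept at any integer in the box.
3. Putting this together gives p.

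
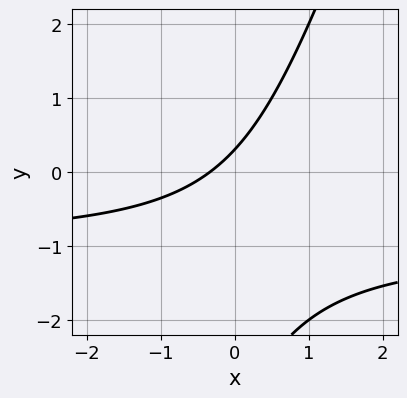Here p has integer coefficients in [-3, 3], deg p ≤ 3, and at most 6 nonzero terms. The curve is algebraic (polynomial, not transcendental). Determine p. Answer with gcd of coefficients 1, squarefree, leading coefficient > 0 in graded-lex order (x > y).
(a) Degree: the shape is more complex than any degree-1 curve, so deg p = 2.
(b) The integer polynomial consistent with all of this is the stated p.

3*x*y - y^2 + 3*x - 3*y + 1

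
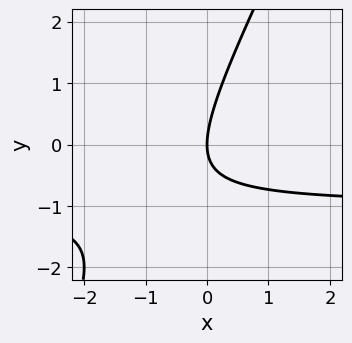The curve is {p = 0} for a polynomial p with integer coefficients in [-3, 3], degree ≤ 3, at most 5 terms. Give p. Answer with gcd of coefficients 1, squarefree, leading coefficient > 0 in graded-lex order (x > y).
2*x*y - y^2 + 2*x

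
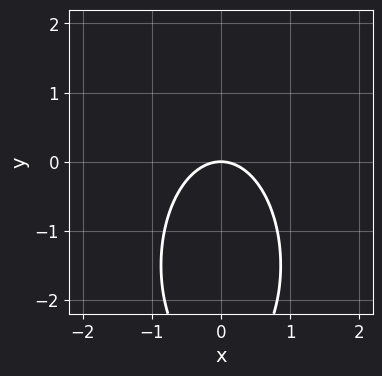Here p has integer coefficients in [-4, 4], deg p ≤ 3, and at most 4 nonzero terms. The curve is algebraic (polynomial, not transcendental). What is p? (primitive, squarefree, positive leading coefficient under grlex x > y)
The degree is 2 — no degree-1 curve has this shape.
Symmetries: the x ↦ −x reflection is a symmetry, so x appears only in even powers.
Reading off the gridlines: one x-axis crossing is at x = 0; it meets the y-axis at y = 0 (among the integer gridlines).
Solving for integer coefficients yields p as stated.

3*x^2 + y^2 + 3*y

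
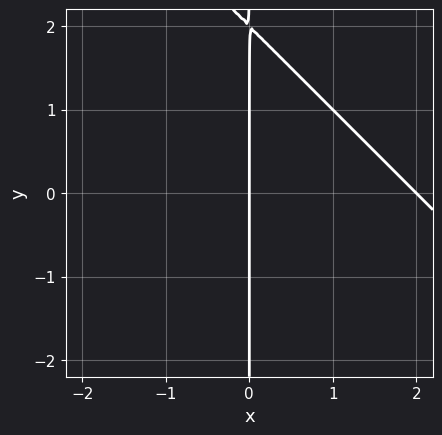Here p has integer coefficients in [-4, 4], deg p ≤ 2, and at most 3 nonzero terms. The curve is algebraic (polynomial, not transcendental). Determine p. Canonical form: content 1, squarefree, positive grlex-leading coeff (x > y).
x^2 + x*y - 2*x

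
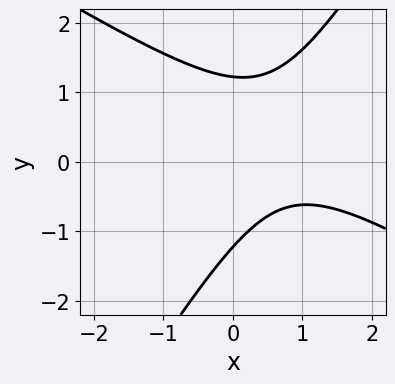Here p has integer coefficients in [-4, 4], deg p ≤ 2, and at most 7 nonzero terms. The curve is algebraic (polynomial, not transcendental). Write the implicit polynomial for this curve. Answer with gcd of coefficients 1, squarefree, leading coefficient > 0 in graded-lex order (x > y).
2*x^2 + 2*x*y - 2*y^2 - 3*x + 3

(a) deg p = 2.
(b) From the axis intercepts and sections: no x-intercept at any integer in the box.
(c) Together with the visible shape, these determine p as stated.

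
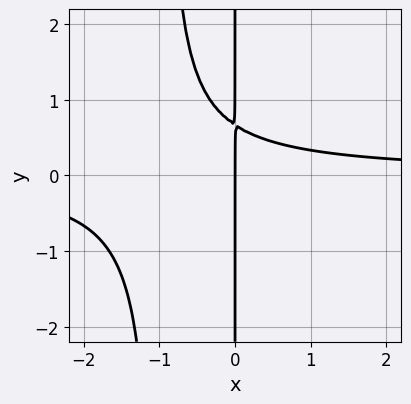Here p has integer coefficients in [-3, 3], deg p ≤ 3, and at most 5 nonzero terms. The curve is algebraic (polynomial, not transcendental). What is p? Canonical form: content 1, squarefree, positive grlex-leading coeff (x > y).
3*x^2*y + 3*x*y - 2*x

(a) The degree is 3 — the shape is more complex than any degree-2 curve.
(b) From the visible intercepts: every point of the y-axis in the box is on the curve; it meets the x-axis at x = 0 (among the integer gridlines).
(c) Putting this together gives p.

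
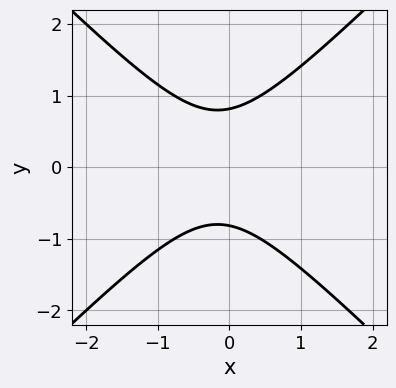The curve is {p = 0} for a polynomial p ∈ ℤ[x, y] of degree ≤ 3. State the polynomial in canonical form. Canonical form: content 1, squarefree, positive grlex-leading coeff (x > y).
3*x^2 - 3*y^2 + x + 2

deg p = 2.
Symmetries: mirror symmetry y ↦ −y ⇒ only even powers of y.
From the visible intercepts: the curve avoids every integer x-axis point in the box.
These observations pin down the coefficients.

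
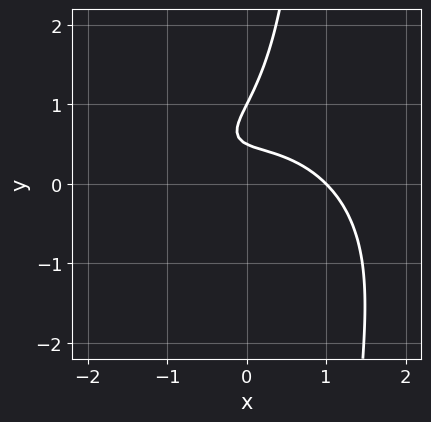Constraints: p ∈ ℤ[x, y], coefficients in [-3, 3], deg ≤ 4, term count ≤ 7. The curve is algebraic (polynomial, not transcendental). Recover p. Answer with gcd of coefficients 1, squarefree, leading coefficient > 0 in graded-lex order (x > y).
x^3 + 2*x*y^2 - 2*y^2 + 3*y - 1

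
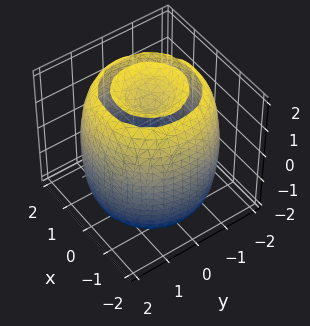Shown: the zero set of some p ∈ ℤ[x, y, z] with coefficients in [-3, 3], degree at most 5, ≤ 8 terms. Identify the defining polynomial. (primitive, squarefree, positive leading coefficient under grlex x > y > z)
(a) The picture has 2 separate pieces.
(b) Degree: a generic line meets the surface in up to 4 points, so deg p = 4.
(c) Symmetries: the z-axis is an axis of rotation, so x and y enter only as x² + y².
(d) From the visible intercepts: a circular section at z = 0 has radius between 1 and 2.
(e) These observations pin down the coefficients.

x^4 + 2*x^2*y^2 + y^4 - 3*x^2 - 3*y^2 + z^2 - 2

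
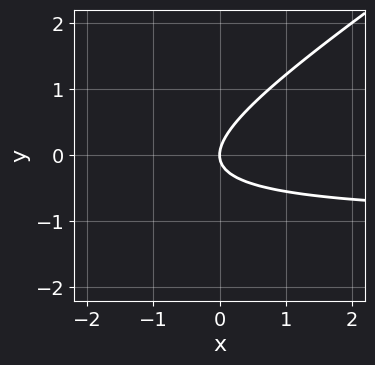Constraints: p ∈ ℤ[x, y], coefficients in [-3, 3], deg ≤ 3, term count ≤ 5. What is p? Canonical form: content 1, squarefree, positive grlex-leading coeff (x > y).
(a) deg p = 2. The shape is more complex than any degree-1 curve.
(b) Observable constraints: it crosses the x-axis at the gridline x = 0; it crosses the y-axis at the gridline y = 0.
(c) Fitting integer coefficients to these (and the overall shape) gives p.

2*x*y - 3*y^2 + 2*x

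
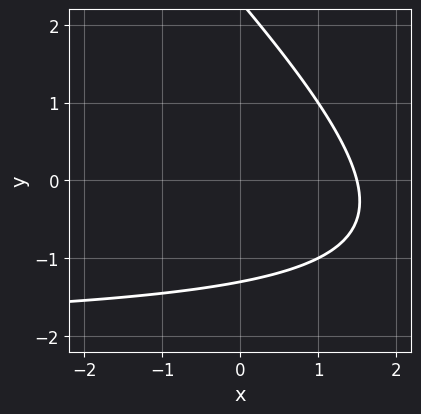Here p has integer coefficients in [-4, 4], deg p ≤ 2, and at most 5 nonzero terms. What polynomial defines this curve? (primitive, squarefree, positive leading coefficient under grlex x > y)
1. The degree is 2 — a generic line meets the curve in up to 2 points.
2. Matching integer coefficients to the picture gives p.

x*y + y^2 + 2*x - y - 3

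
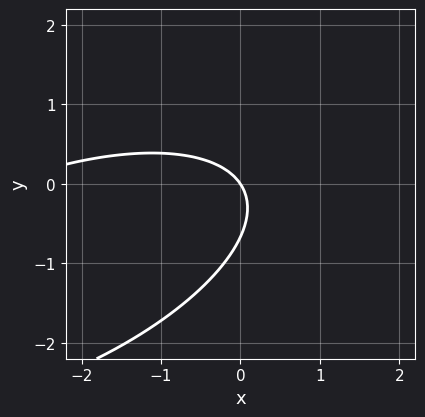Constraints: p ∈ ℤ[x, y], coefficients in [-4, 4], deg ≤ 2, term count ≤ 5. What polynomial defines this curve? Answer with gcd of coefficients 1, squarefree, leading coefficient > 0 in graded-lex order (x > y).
deg p = 2. The shape is more complex than any degree-1 curve.
Against the integer gridlines: one x-axis crossing is at x = 0; it meets the y-axis at y = 0 (among the integer gridlines).
Assembling these constraints gives the stated polynomial.

x^2 - 2*x*y + 3*y^2 + 3*x + 2*y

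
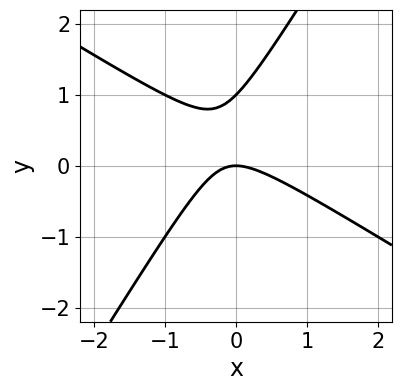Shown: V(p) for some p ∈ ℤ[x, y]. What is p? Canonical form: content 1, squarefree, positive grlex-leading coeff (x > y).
deg p = 2.
From the visible intercepts: among the integer gridlines, it crosses the y-axis at y ∈ {0, 1}; one x-axis crossing is at x = 0.
Fitting integer coefficients to these (and the overall shape) gives p.

x^2 + x*y - y^2 + y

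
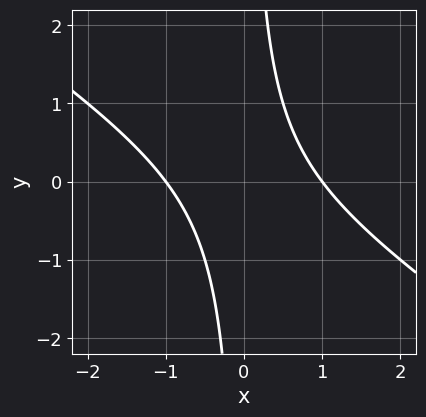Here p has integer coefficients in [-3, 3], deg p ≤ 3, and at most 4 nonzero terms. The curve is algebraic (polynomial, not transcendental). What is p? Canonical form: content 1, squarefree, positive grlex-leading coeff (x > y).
Degree: the shape is more complex than any degree-1 curve, so deg p = 2.
Observable constraints: the x-axis gridline crossings are at x ∈ {-1, 1}; no y-intercept at any integer in the box.
Matching integer coefficients to the picture gives p.

2*x^2 + 3*x*y - 2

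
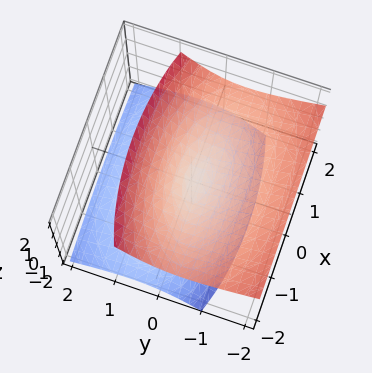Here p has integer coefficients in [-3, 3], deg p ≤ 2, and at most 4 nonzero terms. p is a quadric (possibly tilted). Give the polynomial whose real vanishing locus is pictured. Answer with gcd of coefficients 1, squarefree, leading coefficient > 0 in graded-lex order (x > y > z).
x^2 + 3*y^2 + 3*y*z - 3*z^2

(a) I count 2 distinct pieces.
(b) The degree is 2 — the shape is more complex than any degree-1 surface.
(c) From the axis intercepts and sections: it crosses the z-axis at the gridline z = 0; it meets the x-axis at x = 0 (among the integer gridlines); it crosses the y-axis at the gridline y = 0.
(d) These observations pin down the coefficients.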